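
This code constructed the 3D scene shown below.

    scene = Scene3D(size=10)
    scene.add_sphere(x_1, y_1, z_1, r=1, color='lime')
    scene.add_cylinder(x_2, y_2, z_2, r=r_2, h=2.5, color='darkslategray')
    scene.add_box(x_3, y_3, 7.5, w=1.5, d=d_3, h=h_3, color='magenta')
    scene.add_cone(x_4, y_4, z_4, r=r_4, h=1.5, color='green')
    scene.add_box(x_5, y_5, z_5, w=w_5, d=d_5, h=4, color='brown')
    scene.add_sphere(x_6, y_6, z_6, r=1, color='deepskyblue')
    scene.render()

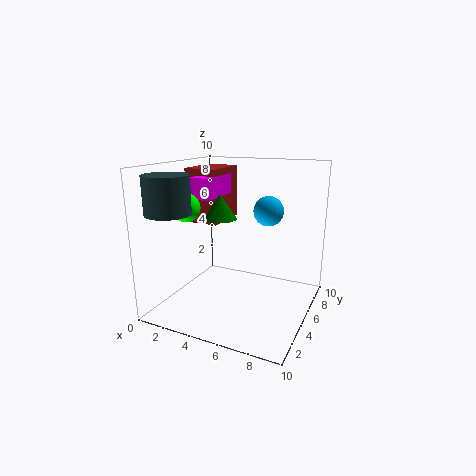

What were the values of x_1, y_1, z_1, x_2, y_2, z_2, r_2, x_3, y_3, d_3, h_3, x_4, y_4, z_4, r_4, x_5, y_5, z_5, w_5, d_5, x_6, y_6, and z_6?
x_1 = 1.5; y_1 = 4; z_1 = 7; x_2 = 1.5; y_2 = 2; z_2 = 7; r_2 = 1.5; x_3 = 1.5; y_3 = 4.5; d_3 = 3.5; h_3 = 1.5; x_4 = 5; y_4 = 2.5; z_4 = 7; r_4 = 1; x_5 = 0.5; y_5 = 5.5; z_5 = 5.5; w_5 = 2.5; d_5 = 3.5; x_6 = 7; y_6 = 5.5; z_6 = 7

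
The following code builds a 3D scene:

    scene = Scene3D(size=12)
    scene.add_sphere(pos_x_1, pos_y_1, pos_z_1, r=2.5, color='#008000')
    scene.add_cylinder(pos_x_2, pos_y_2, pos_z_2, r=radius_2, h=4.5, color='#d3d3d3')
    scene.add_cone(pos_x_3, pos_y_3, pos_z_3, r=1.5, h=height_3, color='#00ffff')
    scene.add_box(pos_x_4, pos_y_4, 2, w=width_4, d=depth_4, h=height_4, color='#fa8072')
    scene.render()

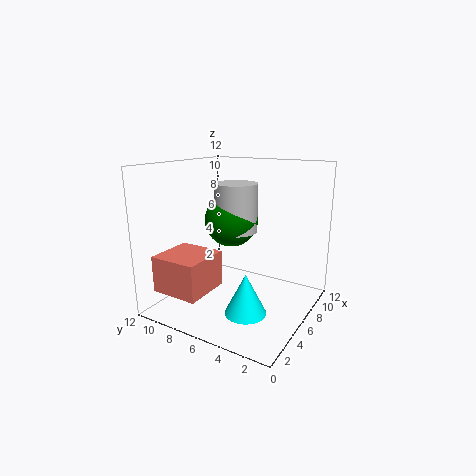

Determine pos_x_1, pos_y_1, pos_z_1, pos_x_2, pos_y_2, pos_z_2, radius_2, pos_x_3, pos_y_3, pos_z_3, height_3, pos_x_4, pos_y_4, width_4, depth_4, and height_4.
pos_x_1 = 9
pos_y_1 = 8.5
pos_z_1 = 6.5
pos_x_2 = 9
pos_y_2 = 8
pos_z_2 = 5.5
radius_2 = 2
pos_x_3 = 2
pos_y_3 = 3
pos_z_3 = 2
height_3 = 3
pos_x_4 = 1
pos_y_4 = 7
width_4 = 4
depth_4 = 4
height_4 = 3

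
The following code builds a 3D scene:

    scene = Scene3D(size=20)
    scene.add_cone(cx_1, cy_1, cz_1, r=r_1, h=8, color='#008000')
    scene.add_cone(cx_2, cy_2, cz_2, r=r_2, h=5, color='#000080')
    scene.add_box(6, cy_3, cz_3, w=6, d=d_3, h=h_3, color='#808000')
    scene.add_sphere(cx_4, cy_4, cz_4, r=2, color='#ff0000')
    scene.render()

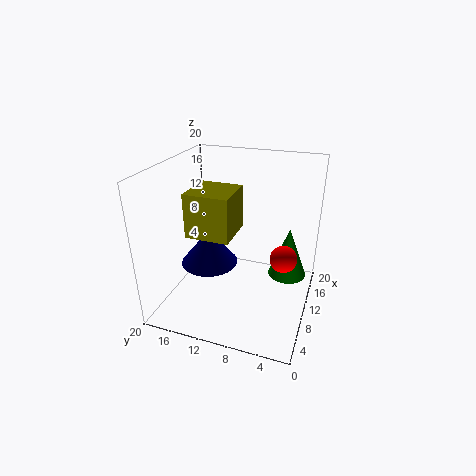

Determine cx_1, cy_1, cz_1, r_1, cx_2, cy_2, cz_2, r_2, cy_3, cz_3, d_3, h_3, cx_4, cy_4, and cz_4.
cx_1 = 17
cy_1 = 4
cz_1 = 1
r_1 = 3
cx_2 = 9
cy_2 = 14
cz_2 = 6
r_2 = 4
cy_3 = 10
cz_3 = 11
d_3 = 6
h_3 = 6
cx_4 = 13
cy_4 = 4
cz_4 = 6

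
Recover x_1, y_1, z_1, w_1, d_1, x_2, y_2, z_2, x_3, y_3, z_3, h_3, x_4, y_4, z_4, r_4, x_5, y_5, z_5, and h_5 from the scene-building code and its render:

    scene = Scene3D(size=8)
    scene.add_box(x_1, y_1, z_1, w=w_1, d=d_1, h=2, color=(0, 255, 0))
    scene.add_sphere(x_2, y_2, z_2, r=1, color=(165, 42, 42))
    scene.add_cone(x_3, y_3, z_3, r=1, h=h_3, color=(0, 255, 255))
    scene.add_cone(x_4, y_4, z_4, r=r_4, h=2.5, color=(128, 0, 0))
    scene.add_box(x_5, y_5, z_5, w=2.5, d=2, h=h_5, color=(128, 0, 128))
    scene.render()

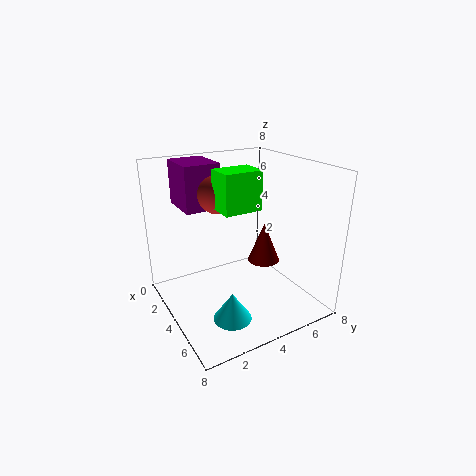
x_1 = 4, y_1 = 2.5, z_1 = 6, w_1 = 1.5, d_1 = 2, x_2 = 3.5, y_2 = 3, z_2 = 6.5, x_3 = 6, y_3 = 2.5, z_3 = 0.5, h_3 = 1.5, x_4 = 3, y_4 = 6.5, z_4 = 1.5, r_4 = 1, x_5 = 0.5, y_5 = 1.5, z_5 = 5.5, h_5 = 2.5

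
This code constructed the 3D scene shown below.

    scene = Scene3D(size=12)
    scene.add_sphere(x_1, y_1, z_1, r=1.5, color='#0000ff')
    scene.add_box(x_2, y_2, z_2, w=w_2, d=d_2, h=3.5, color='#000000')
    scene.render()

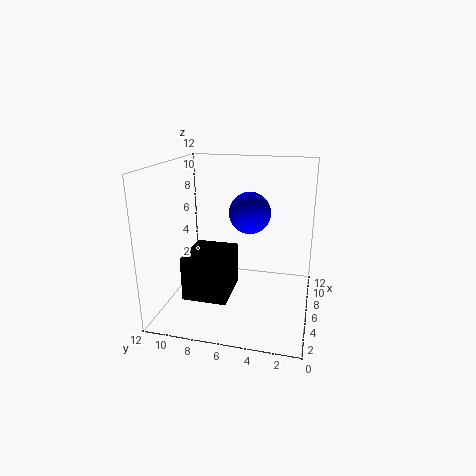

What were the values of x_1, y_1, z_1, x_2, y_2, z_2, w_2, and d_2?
x_1 = 3.5, y_1 = 4.5, z_1 = 9, x_2 = 2, y_2 = 6, z_2 = 2, w_2 = 4, d_2 = 3.5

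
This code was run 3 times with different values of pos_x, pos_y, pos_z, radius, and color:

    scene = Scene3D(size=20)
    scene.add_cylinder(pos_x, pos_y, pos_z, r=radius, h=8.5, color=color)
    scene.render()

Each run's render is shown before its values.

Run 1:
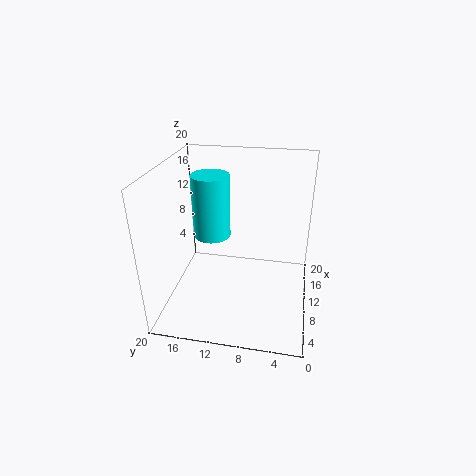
pos_x = 9.5; pos_y = 13.5; pos_z = 10.5; radius = 2.5; color = 'cyan'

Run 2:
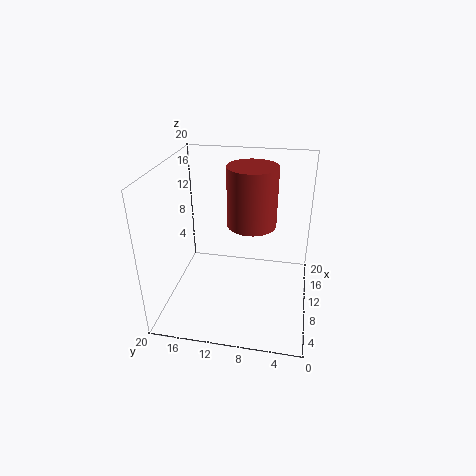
pos_x = 12.5; pos_y = 8.5; pos_z = 11; radius = 3.5; color = 'brown'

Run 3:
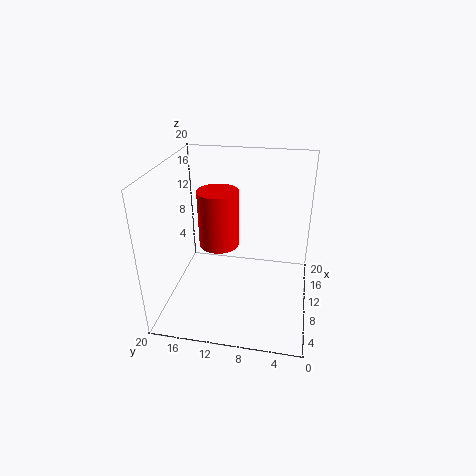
pos_x = 13; pos_y = 13.5; pos_z = 7; radius = 3; color = 'red'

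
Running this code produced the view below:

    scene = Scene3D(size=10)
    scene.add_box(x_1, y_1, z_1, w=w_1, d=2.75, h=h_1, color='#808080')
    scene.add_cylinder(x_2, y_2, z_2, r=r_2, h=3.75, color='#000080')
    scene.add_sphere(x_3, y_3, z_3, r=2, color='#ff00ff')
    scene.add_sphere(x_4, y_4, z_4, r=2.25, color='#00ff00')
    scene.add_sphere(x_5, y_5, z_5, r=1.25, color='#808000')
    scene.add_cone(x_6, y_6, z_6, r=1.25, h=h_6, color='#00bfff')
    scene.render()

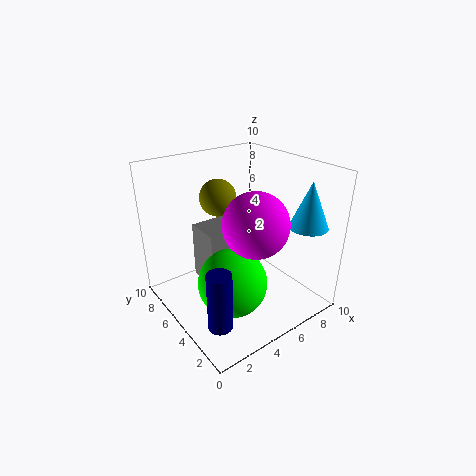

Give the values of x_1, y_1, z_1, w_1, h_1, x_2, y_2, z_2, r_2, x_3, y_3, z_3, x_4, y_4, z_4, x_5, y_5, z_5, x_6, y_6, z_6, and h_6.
x_1 = 3.75
y_1 = 6.5
z_1 = 0.25
w_1 = 2.75
h_1 = 4.5
x_2 = 1.25
y_2 = 1.75
z_2 = 1.5
r_2 = 0.75
x_3 = 4.25
y_3 = 2.25
z_3 = 7.25
x_4 = 3.25
y_4 = 3.25
z_4 = 3
x_5 = 4.25
y_5 = 6.25
z_5 = 7.75
x_6 = 7.75
y_6 = 1.25
z_6 = 6.5
h_6 = 3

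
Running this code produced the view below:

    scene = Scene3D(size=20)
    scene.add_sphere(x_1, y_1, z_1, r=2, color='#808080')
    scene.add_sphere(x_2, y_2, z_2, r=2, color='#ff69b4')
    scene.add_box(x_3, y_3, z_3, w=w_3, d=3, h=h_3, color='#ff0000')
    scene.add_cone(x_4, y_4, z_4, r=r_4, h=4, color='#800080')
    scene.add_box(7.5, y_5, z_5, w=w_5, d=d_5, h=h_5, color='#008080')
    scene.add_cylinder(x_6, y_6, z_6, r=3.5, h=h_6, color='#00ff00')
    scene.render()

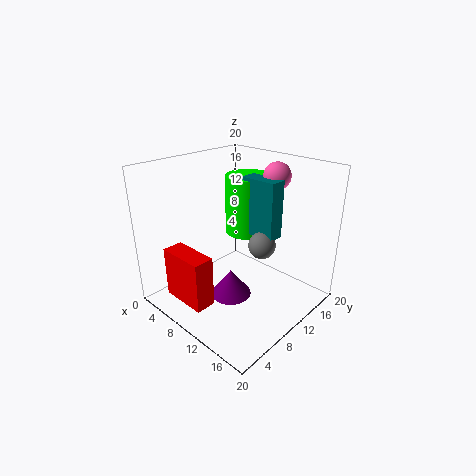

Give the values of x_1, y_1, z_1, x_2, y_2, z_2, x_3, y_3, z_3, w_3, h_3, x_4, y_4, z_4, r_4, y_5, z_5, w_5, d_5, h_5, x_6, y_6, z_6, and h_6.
x_1 = 11.5; y_1 = 13.5; z_1 = 8; x_2 = 11; y_2 = 17; z_2 = 17.5; x_3 = 2; y_3 = 3; z_3 = 0.5; w_3 = 7; h_3 = 7.5; x_4 = 9; y_4 = 9.5; z_4 = 0.5; r_4 = 3; y_5 = 13.5; z_5 = 9; w_5 = 5.5; d_5 = 2.5; h_5 = 8.5; x_6 = 6.5; y_6 = 16; z_6 = 8; h_6 = 9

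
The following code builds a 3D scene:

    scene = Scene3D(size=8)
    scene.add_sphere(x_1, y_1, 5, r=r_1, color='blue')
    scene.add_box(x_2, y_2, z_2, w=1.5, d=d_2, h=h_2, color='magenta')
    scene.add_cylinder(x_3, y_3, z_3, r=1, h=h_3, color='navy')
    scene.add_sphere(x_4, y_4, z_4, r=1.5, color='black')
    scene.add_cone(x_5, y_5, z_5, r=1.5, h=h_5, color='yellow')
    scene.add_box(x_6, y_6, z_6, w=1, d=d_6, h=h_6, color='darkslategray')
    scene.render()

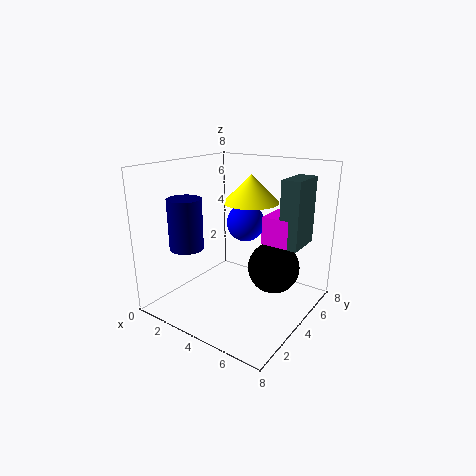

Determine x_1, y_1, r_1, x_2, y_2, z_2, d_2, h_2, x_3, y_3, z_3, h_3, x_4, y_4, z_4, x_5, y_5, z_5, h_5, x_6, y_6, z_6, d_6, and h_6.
x_1 = 4.5; y_1 = 4; r_1 = 1; x_2 = 5.5; y_2 = 4; z_2 = 4; d_2 = 2; h_2 = 1.5; x_3 = 1; y_3 = 3; z_3 = 3; h_3 = 3; x_4 = 5.5; y_4 = 5.5; z_4 = 2; x_5 = 4.5; y_5 = 4.5; z_5 = 6; h_5 = 1.5; x_6 = 6.5; y_6 = 4; z_6 = 4; d_6 = 2; h_6 = 3.5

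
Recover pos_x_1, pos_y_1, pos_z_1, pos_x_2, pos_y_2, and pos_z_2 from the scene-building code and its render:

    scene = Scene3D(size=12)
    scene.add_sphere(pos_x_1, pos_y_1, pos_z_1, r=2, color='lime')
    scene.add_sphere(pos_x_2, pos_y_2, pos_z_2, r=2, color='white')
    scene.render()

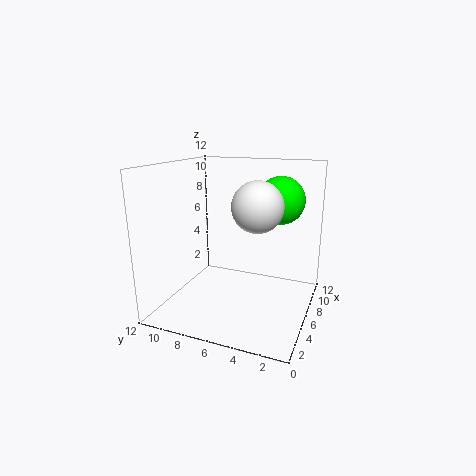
pos_x_1 = 8; pos_y_1 = 3; pos_z_1 = 9; pos_x_2 = 5; pos_y_2 = 4; pos_z_2 = 9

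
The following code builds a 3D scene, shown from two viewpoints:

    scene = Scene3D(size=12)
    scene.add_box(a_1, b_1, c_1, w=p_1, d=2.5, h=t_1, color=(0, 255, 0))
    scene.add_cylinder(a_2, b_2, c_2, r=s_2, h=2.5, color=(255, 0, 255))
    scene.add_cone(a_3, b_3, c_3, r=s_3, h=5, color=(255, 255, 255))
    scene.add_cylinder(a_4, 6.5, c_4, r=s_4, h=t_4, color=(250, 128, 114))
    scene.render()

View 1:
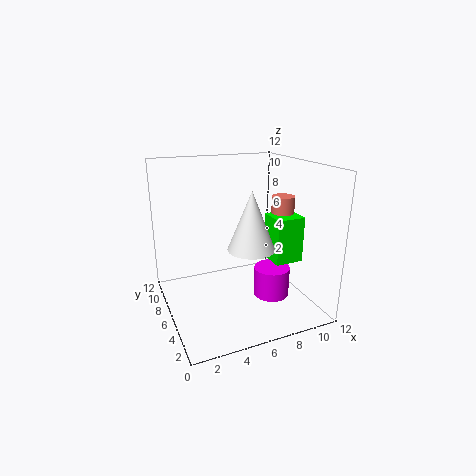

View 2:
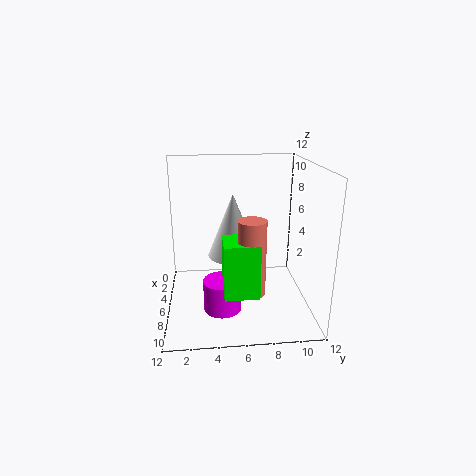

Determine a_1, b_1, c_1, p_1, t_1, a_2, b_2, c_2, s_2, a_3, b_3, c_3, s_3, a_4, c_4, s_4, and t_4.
a_1 = 9; b_1 = 4.5; c_1 = 3.5; p_1 = 2.5; t_1 = 4; a_2 = 8.5; b_2 = 4.5; c_2 = 1; s_2 = 1.5; a_3 = 7; b_3 = 5.5; c_3 = 5; s_3 = 2; a_4 = 10.5; c_4 = 3.5; s_4 = 1; t_4 = 5.5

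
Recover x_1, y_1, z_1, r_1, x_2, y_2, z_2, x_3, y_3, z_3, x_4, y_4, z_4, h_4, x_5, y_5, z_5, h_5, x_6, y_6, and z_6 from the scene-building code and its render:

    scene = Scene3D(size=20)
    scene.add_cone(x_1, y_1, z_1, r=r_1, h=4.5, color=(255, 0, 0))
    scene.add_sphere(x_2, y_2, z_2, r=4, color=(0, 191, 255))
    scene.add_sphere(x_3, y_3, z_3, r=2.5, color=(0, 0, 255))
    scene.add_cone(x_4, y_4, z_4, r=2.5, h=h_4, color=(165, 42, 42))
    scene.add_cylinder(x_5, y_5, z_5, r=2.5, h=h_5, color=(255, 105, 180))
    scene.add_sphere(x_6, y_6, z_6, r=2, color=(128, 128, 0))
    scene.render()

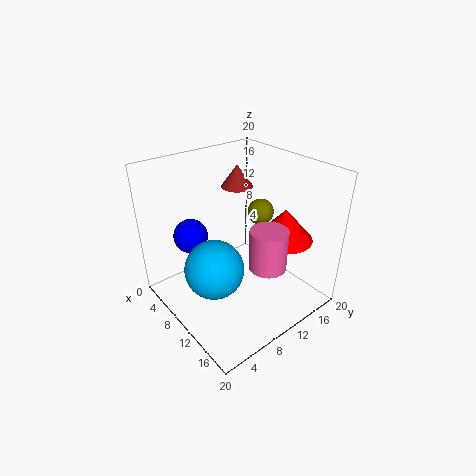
x_1 = 13.5; y_1 = 15.5; z_1 = 9.5; r_1 = 4; x_2 = 10.5; y_2 = 5.5; z_2 = 7; x_3 = 4; y_3 = 6; z_3 = 9; x_4 = 3; y_4 = 15.5; z_4 = 14; h_4 = 3.5; x_5 = 15; y_5 = 11; z_5 = 7.5; h_5 = 5.5; x_6 = 7.5; y_6 = 16.5; z_6 = 11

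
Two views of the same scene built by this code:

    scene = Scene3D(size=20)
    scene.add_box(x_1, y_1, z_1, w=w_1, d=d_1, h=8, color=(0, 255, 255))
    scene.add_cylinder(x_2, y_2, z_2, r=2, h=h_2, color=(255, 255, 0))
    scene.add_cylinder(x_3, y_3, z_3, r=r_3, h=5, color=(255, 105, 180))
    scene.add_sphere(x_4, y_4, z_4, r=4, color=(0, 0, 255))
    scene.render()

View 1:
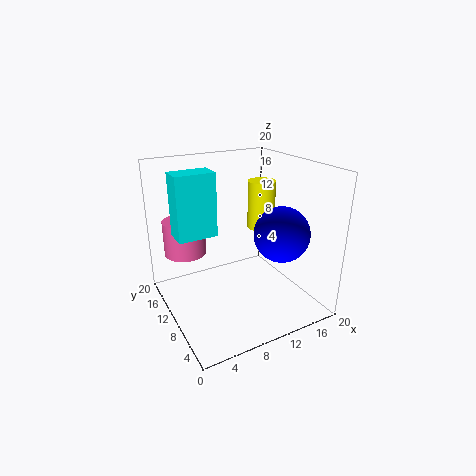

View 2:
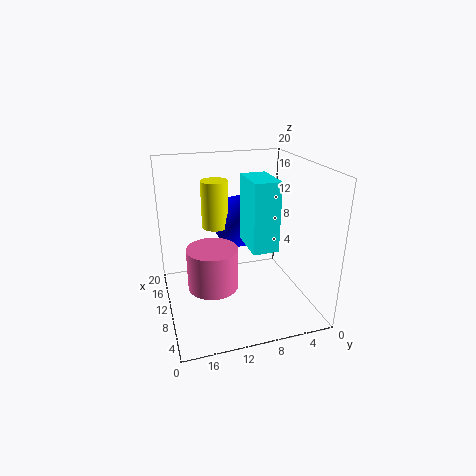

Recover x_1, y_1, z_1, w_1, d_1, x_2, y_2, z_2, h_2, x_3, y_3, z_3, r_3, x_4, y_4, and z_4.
x_1 = 1; y_1 = 8; z_1 = 12; w_1 = 5; d_1 = 3; x_2 = 15; y_2 = 12; z_2 = 10; h_2 = 7; x_3 = 4; y_3 = 15; z_3 = 7; r_3 = 3; x_4 = 16; y_4 = 8; z_4 = 10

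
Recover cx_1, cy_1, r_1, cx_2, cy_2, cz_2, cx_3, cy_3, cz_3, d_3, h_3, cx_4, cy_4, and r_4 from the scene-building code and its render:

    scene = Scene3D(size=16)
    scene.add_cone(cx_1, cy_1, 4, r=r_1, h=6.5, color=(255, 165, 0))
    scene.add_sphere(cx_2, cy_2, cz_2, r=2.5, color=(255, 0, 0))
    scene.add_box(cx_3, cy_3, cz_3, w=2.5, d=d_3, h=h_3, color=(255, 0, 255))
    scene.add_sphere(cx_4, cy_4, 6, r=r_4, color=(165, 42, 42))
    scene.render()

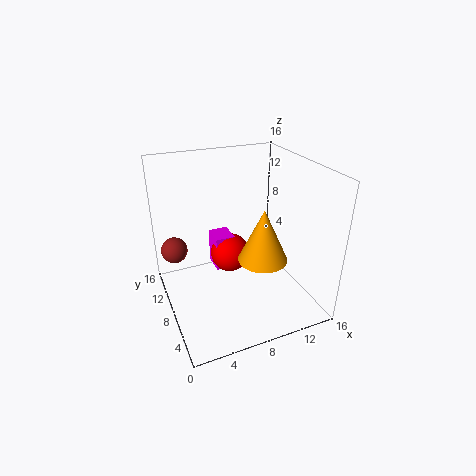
cx_1 = 11.5
cy_1 = 8.5
r_1 = 3
cx_2 = 9
cy_2 = 13
cz_2 = 3
cx_3 = 7
cy_3 = 12.5
cz_3 = 1
d_3 = 3
h_3 = 4.5
cx_4 = 1.5
cy_4 = 11.5
r_4 = 1.5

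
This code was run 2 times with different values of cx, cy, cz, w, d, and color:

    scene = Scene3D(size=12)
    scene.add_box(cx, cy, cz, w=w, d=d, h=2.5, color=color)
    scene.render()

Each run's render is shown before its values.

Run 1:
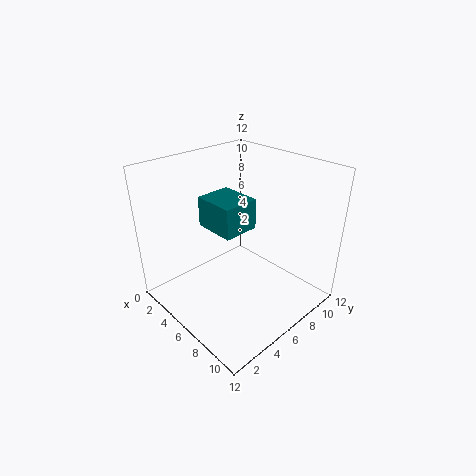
cx = 3.5; cy = 4; cz = 7; w = 3.5; d = 3; color = 'teal'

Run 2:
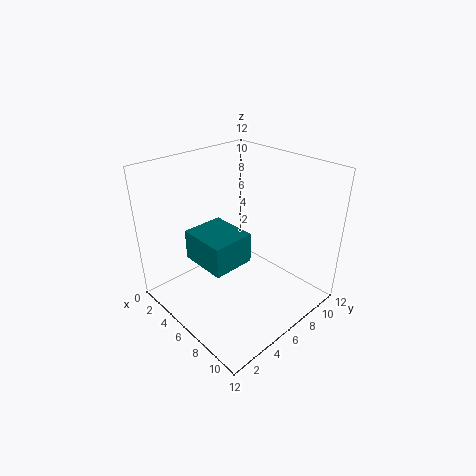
cx = 3.5; cy = 2.5; cz = 4.5; w = 4; d = 3.5; color = 'teal'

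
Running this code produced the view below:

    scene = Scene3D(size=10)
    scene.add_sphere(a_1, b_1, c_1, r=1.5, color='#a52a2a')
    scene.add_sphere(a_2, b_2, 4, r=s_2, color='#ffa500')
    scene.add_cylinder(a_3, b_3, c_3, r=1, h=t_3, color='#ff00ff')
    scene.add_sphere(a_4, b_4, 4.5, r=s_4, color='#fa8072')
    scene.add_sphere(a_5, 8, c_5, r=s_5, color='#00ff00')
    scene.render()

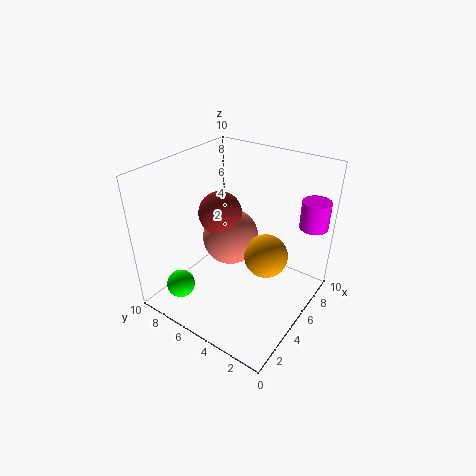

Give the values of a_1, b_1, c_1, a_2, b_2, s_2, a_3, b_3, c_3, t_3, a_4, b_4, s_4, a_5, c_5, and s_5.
a_1 = 5, b_1 = 6.5, c_1 = 6.5, a_2 = 5.5, b_2 = 3, s_2 = 1.5, a_3 = 8.5, b_3 = 1, c_3 = 5.5, t_3 = 2, a_4 = 5.5, b_4 = 6, s_4 = 2, a_5 = 2, c_5 = 1.5, s_5 = 1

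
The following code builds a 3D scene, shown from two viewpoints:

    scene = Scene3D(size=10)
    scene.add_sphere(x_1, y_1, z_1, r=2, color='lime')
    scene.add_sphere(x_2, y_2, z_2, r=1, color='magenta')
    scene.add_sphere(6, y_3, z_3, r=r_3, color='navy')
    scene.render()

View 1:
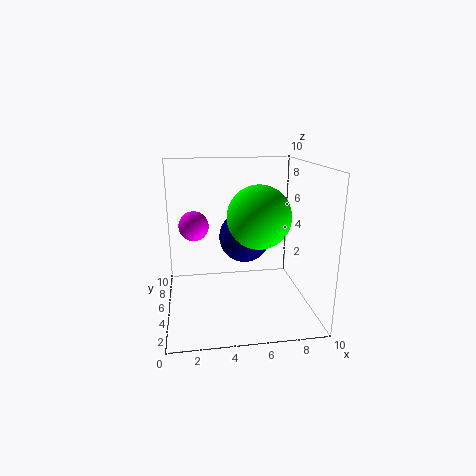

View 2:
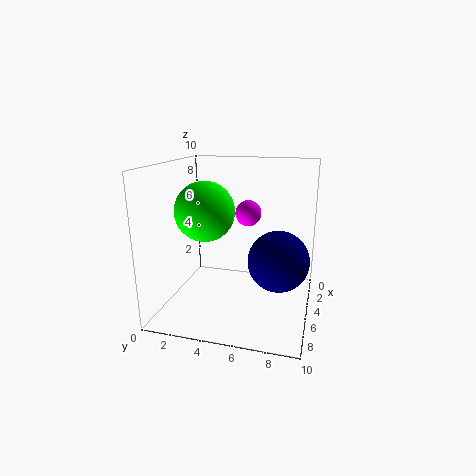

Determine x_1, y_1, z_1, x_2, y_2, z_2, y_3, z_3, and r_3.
x_1 = 6
y_1 = 3
z_1 = 7
x_2 = 2
y_2 = 5
z_2 = 6
y_3 = 8
z_3 = 4
r_3 = 2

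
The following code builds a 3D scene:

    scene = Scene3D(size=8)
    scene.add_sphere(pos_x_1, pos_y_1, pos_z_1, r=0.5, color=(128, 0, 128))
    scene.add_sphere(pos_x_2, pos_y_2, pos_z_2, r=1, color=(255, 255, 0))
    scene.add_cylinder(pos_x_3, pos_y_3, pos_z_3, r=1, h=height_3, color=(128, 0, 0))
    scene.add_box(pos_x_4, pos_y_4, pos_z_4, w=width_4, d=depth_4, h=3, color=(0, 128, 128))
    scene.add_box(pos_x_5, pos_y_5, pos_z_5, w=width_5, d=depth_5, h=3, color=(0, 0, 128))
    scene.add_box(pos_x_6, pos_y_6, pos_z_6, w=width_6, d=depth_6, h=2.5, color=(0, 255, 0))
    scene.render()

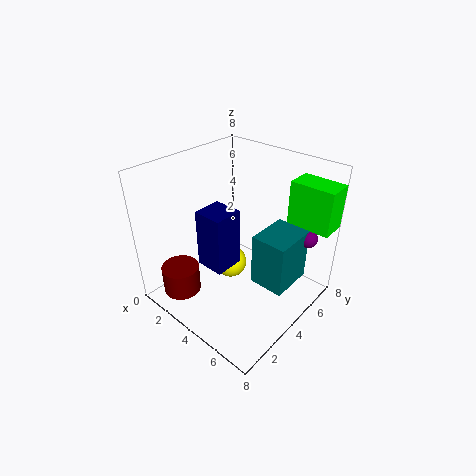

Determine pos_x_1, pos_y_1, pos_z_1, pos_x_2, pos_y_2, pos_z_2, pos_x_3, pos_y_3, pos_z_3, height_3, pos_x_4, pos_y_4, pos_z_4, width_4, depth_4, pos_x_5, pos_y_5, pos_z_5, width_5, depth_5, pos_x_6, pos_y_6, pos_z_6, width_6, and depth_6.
pos_x_1 = 7; pos_y_1 = 6.5; pos_z_1 = 4; pos_x_2 = 2.5; pos_y_2 = 5; pos_z_2 = 1; pos_x_3 = 2.5; pos_y_3 = 1; pos_z_3 = 1.5; height_3 = 1.5; pos_x_4 = 5; pos_y_4 = 4; pos_z_4 = 1.5; width_4 = 2; depth_4 = 2.5; pos_x_5 = 3.5; pos_y_5 = 1.5; pos_z_5 = 3.5; width_5 = 1.5; depth_5 = 1.5; pos_x_6 = 5.5; pos_y_6 = 6.5; pos_z_6 = 4.5; width_6 = 2.5; depth_6 = 1.5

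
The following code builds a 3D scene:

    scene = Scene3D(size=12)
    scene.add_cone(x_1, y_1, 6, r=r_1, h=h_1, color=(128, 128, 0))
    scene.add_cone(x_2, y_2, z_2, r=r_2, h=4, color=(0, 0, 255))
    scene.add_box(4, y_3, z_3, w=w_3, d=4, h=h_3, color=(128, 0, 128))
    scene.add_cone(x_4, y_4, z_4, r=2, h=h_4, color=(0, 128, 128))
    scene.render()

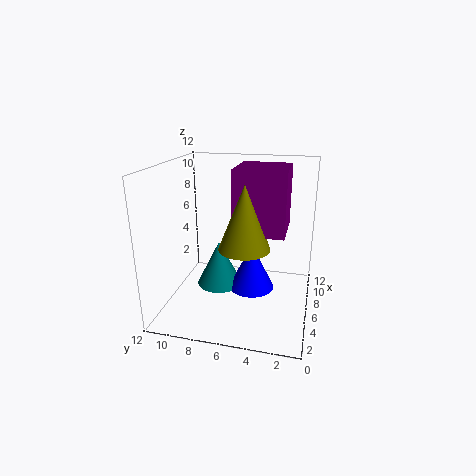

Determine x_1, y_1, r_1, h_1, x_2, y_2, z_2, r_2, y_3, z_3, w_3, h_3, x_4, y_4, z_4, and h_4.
x_1 = 4; y_1 = 5; r_1 = 2; h_1 = 5; x_2 = 7; y_2 = 5; z_2 = 1; r_2 = 2; y_3 = 2; z_3 = 7; w_3 = 4; h_3 = 5; x_4 = 7; y_4 = 8; z_4 = 1; h_4 = 4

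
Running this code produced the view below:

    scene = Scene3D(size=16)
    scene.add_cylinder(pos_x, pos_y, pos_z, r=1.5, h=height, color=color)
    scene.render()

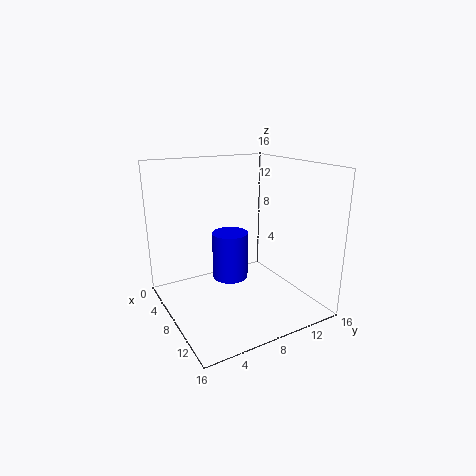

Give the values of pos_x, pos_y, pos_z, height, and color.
pos_x = 14.5
pos_y = 3.5
pos_z = 7.5
height = 4
color = 'blue'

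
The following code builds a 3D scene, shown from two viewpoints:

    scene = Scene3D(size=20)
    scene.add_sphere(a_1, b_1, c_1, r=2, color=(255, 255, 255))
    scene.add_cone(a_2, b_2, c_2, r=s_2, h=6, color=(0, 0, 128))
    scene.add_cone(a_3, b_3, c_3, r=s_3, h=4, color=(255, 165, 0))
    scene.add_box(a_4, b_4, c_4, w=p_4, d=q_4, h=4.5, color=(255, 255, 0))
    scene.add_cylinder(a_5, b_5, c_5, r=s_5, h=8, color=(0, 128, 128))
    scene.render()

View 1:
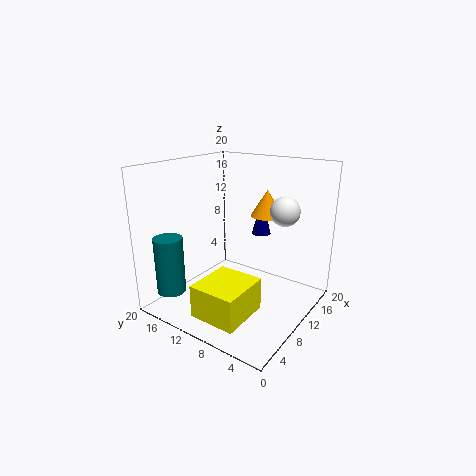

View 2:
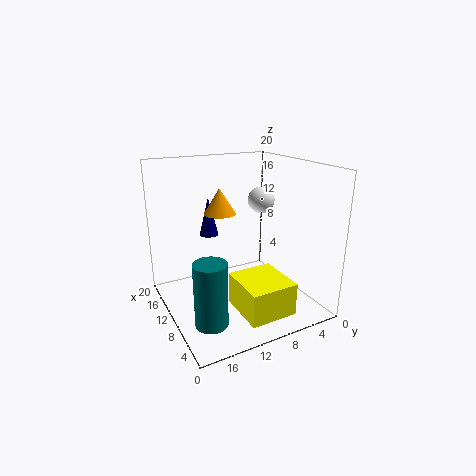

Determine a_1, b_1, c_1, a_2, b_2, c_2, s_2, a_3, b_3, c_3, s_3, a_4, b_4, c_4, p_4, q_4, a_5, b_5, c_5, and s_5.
a_1 = 13, b_1 = 4.5, c_1 = 14, a_2 = 18, b_2 = 11, c_2 = 8, s_2 = 1.5, a_3 = 17, b_3 = 9.5, c_3 = 11.5, s_3 = 2.5, a_4 = 2, b_4 = 5.5, c_4 = 1, p_4 = 7, q_4 = 6.5, a_5 = 3.5, b_5 = 17, c_5 = 2.5, s_5 = 2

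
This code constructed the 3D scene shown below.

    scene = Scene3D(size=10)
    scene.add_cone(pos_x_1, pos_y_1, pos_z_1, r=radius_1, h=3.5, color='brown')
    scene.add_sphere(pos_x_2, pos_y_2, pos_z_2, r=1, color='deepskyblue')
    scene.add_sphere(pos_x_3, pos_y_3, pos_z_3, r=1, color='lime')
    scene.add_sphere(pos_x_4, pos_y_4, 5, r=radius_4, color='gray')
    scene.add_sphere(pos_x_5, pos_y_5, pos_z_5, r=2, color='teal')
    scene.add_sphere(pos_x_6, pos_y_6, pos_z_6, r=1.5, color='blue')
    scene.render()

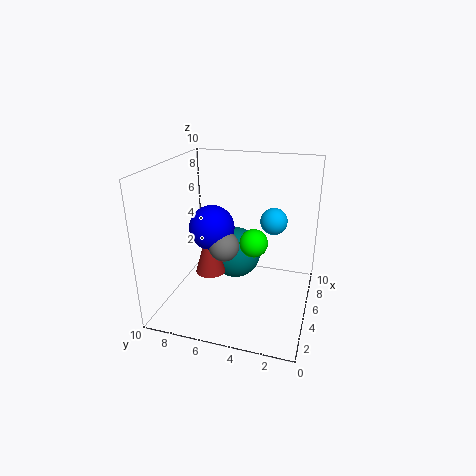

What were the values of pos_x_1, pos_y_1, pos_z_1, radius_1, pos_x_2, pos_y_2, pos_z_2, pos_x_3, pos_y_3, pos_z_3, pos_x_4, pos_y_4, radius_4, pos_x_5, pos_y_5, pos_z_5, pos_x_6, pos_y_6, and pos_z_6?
pos_x_1 = 3.5; pos_y_1 = 6.5; pos_z_1 = 3; radius_1 = 1; pos_x_2 = 7.5; pos_y_2 = 3; pos_z_2 = 5.5; pos_x_3 = 5.5; pos_y_3 = 4; pos_z_3 = 4.5; pos_x_4 = 3.5; pos_y_4 = 5.5; radius_4 = 1; pos_x_5 = 7.5; pos_y_5 = 6; pos_z_5 = 2.5; pos_x_6 = 4; pos_y_6 = 6.5; pos_z_6 = 6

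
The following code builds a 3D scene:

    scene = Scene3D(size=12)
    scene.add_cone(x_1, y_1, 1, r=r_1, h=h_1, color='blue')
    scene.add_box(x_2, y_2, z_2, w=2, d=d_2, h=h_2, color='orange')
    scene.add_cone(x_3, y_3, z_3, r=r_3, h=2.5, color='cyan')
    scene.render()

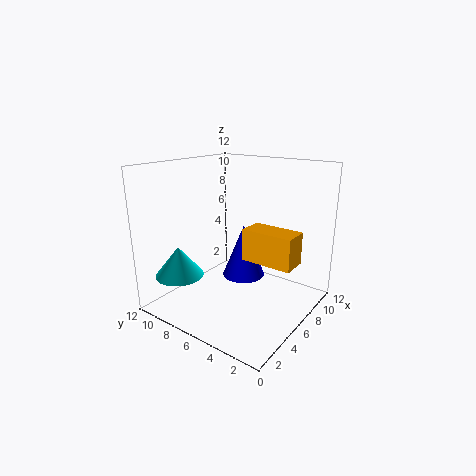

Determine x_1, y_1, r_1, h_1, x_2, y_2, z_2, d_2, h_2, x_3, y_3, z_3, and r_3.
x_1 = 9; y_1 = 7.5; r_1 = 2; h_1 = 5; x_2 = 4.5; y_2 = 0.5; z_2 = 5; d_2 = 4; h_2 = 2.5; x_3 = 2.5; y_3 = 9.5; z_3 = 3; r_3 = 2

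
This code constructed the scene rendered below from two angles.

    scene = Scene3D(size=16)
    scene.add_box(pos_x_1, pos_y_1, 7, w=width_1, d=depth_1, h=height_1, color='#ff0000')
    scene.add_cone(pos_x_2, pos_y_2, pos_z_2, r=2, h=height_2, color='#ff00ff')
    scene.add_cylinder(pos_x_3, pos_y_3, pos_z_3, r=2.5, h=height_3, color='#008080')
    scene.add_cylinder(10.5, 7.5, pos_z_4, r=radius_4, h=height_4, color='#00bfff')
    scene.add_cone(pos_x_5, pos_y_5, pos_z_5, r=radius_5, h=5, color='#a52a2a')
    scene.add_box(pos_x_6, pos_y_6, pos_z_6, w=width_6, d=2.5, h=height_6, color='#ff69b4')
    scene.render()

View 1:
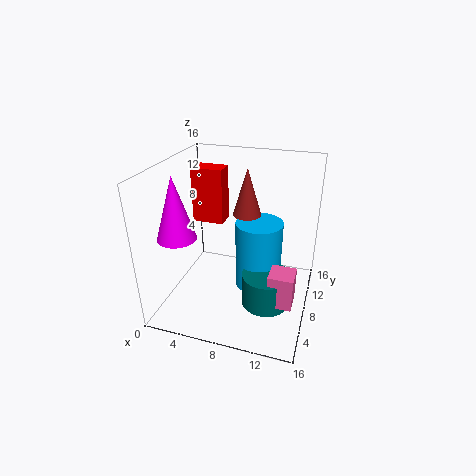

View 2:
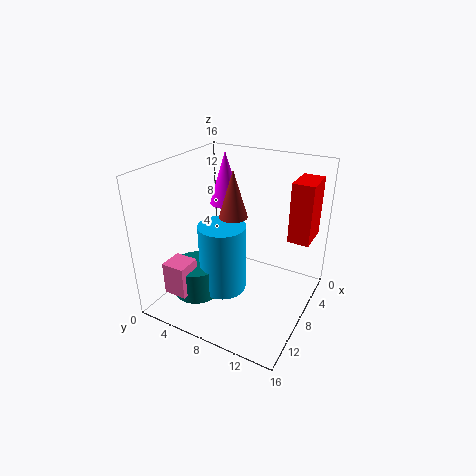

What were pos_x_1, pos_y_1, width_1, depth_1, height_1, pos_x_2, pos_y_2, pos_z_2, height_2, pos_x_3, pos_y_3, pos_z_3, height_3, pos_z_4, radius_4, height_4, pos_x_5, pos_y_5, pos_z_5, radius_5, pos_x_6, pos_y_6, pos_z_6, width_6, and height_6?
pos_x_1 = 0.5, pos_y_1 = 12.5, width_1 = 4, depth_1 = 2.5, height_1 = 7, pos_x_2 = 3, pos_y_2 = 3.5, pos_z_2 = 9.5, height_2 = 6.5, pos_x_3 = 12, pos_y_3 = 5, pos_z_3 = 2.5, height_3 = 3.5, pos_z_4 = 3, radius_4 = 2.5, height_4 = 7.5, pos_x_5 = 9, pos_y_5 = 8, pos_z_5 = 11, radius_5 = 1.5, pos_x_6 = 12.5, pos_y_6 = 3, pos_z_6 = 3.5, width_6 = 2.5, height_6 = 3.5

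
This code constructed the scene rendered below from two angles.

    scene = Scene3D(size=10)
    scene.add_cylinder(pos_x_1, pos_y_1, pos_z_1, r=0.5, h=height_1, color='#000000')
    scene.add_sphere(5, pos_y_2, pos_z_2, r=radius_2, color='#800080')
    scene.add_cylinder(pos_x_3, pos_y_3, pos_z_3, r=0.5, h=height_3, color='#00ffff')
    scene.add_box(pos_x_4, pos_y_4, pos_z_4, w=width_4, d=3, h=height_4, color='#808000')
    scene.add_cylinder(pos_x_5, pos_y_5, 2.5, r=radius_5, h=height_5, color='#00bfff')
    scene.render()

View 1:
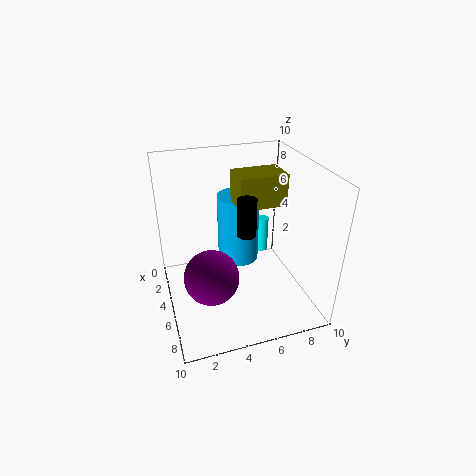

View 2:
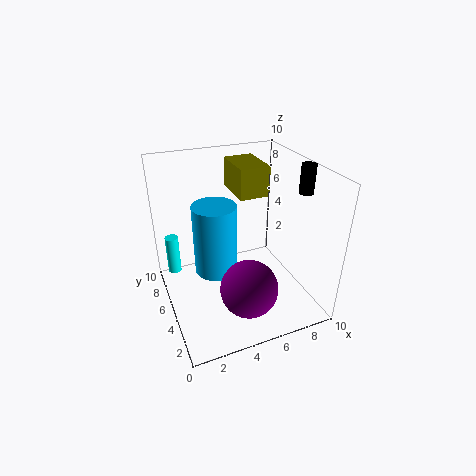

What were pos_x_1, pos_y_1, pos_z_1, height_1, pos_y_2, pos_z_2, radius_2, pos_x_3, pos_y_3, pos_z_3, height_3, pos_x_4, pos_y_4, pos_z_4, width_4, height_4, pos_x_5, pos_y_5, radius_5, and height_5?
pos_x_1 = 9.5; pos_y_1 = 4; pos_z_1 = 8; height_1 = 2; pos_y_2 = 3; pos_z_2 = 2; radius_2 = 2; pos_x_3 = 1; pos_y_3 = 8.5; pos_z_3 = 1; height_3 = 3; pos_x_4 = 5; pos_y_4 = 4.5; pos_z_4 = 8; width_4 = 2; height_4 = 2; pos_x_5 = 3.5; pos_y_5 = 5.5; radius_5 = 1.5; height_5 = 5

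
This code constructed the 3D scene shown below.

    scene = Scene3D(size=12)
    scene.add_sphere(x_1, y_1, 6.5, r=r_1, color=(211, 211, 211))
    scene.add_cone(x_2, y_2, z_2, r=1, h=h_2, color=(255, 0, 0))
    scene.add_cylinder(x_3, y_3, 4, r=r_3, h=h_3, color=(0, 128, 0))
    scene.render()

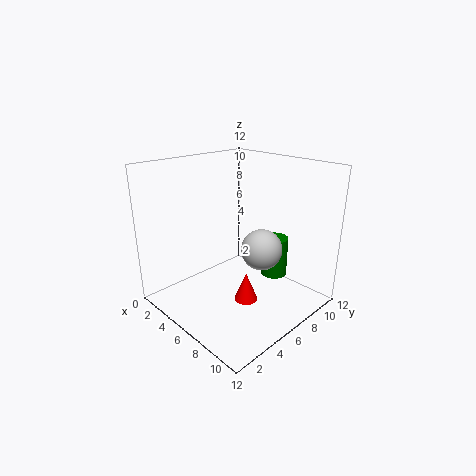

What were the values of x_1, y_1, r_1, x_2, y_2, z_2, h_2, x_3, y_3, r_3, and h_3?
x_1 = 9.5; y_1 = 5; r_1 = 1.5; x_2 = 7; y_2 = 6; z_2 = 0.5; h_2 = 2.5; x_3 = 9.5; y_3 = 6.5; r_3 = 1; h_3 = 3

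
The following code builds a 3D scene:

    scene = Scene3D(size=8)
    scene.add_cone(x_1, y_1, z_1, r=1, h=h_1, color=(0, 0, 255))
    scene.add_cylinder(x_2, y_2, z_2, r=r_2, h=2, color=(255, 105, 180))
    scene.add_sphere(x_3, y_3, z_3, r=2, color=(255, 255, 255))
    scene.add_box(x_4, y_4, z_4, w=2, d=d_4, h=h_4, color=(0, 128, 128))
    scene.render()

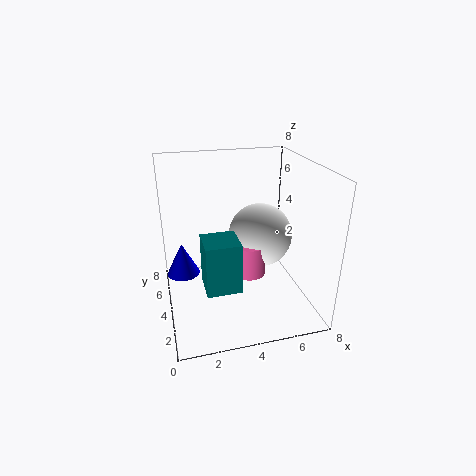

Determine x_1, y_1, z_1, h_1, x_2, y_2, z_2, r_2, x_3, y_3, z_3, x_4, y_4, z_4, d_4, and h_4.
x_1 = 1; y_1 = 6; z_1 = 1; h_1 = 2; x_2 = 5; y_2 = 5; z_2 = 1; r_2 = 1; x_3 = 6; y_3 = 6; z_3 = 3; x_4 = 2; y_4 = 3; z_4 = 1; d_4 = 2; h_4 = 3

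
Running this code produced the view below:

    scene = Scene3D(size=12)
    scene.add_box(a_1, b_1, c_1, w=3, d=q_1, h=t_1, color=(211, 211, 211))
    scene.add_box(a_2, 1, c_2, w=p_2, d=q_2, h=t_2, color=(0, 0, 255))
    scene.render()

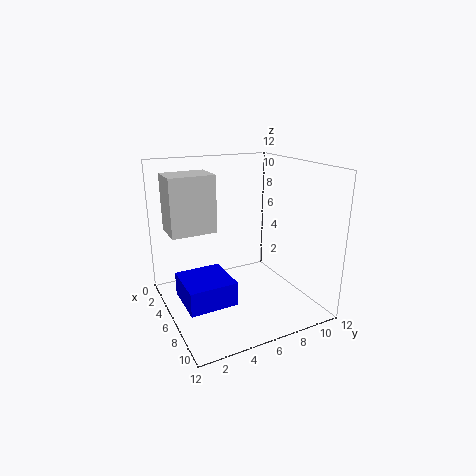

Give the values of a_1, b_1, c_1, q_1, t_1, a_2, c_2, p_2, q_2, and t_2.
a_1 = 1; b_1 = 1; c_1 = 6; q_1 = 4; t_1 = 5; a_2 = 4; c_2 = 1; p_2 = 4; q_2 = 4; t_2 = 2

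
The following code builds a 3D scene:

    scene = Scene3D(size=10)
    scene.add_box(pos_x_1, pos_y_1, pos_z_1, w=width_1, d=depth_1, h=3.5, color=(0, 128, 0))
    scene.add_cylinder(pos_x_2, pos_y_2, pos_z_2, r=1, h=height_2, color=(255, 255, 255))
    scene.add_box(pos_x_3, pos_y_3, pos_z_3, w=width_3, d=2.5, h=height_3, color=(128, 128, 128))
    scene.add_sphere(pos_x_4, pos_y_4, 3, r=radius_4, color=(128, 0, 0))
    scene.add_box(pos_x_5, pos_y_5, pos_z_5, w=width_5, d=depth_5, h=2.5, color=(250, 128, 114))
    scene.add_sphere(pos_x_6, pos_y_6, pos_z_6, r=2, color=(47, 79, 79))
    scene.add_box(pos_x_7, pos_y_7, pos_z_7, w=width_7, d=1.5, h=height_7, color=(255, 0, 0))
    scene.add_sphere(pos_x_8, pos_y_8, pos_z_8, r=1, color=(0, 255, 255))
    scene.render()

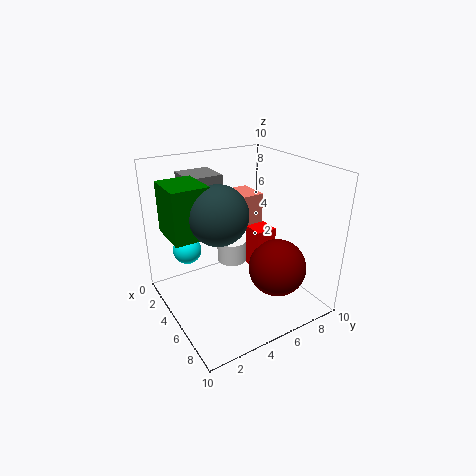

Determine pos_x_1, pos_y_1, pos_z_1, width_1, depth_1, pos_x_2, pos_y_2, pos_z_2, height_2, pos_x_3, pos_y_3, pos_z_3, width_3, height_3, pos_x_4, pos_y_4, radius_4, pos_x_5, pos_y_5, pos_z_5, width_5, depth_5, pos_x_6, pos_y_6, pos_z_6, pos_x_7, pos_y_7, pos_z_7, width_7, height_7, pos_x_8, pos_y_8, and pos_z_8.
pos_x_1 = 2; pos_y_1 = 0.5; pos_z_1 = 5.5; width_1 = 3; depth_1 = 2.5; pos_x_2 = 5; pos_y_2 = 4.5; pos_z_2 = 3.5; height_2 = 1.5; pos_x_3 = 0.5; pos_y_3 = 2.5; pos_z_3 = 7.5; width_3 = 2.5; height_3 = 1.5; pos_x_4 = 7; pos_y_4 = 7; radius_4 = 2; pos_x_5 = 0.5; pos_y_5 = 6; pos_z_5 = 4.5; width_5 = 2.5; depth_5 = 2.5; pos_x_6 = 5; pos_y_6 = 3.5; pos_z_6 = 7; pos_x_7 = 4.5; pos_y_7 = 6; pos_z_7 = 2.5; width_7 = 1.5; height_7 = 3; pos_x_8 = 3; pos_y_8 = 2; pos_z_8 = 4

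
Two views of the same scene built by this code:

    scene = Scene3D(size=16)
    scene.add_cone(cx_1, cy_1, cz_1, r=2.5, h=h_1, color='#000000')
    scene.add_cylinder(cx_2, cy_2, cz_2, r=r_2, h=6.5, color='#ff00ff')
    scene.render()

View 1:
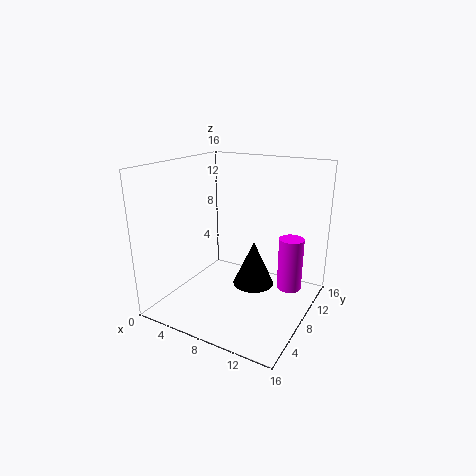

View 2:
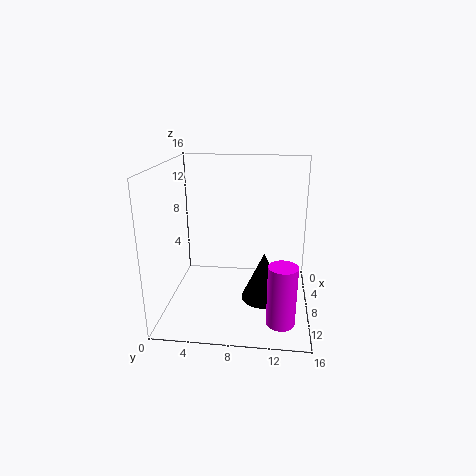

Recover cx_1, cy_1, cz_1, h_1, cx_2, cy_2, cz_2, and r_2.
cx_1 = 8.5
cy_1 = 11
cz_1 = 1
h_1 = 5.5
cx_2 = 12.5
cy_2 = 13
cz_2 = 0.5
r_2 = 1.5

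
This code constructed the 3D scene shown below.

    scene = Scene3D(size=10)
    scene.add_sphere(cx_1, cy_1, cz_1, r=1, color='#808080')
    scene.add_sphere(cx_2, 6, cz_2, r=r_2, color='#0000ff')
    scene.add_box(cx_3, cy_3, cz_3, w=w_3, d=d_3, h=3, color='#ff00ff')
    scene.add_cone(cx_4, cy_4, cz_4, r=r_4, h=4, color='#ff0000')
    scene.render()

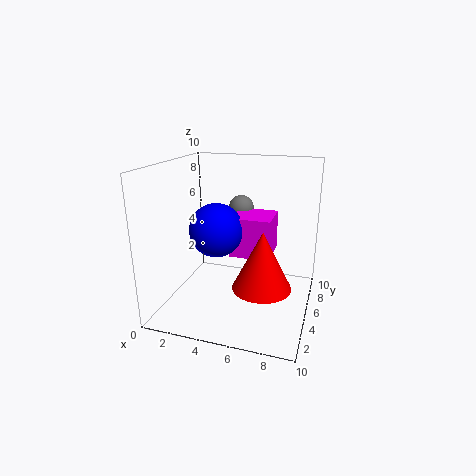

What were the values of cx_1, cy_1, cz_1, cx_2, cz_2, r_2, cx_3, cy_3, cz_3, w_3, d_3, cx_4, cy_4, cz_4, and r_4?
cx_1 = 4; cy_1 = 9; cz_1 = 6; cx_2 = 3; cz_2 = 5; r_2 = 2; cx_3 = 4; cy_3 = 6; cz_3 = 3; w_3 = 3; d_3 = 3; cx_4 = 7; cy_4 = 4; cz_4 = 2; r_4 = 2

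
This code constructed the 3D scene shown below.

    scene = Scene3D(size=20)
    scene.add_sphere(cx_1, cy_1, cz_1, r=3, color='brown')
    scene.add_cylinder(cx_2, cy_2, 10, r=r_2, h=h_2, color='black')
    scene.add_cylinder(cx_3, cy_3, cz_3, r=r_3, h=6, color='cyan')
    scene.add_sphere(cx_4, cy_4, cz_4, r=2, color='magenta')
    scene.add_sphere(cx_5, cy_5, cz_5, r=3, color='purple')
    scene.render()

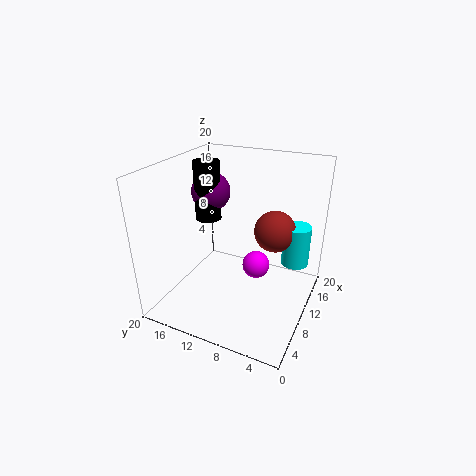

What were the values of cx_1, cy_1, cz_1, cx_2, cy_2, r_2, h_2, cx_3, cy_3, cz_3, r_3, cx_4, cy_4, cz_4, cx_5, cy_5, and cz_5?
cx_1 = 14; cy_1 = 6; cz_1 = 10; cx_2 = 14; cy_2 = 17; r_2 = 2; h_2 = 9; cx_3 = 15; cy_3 = 3; cz_3 = 5; r_3 = 2; cx_4 = 12; cy_4 = 8; cz_4 = 5; cx_5 = 15; cy_5 = 17; cz_5 = 14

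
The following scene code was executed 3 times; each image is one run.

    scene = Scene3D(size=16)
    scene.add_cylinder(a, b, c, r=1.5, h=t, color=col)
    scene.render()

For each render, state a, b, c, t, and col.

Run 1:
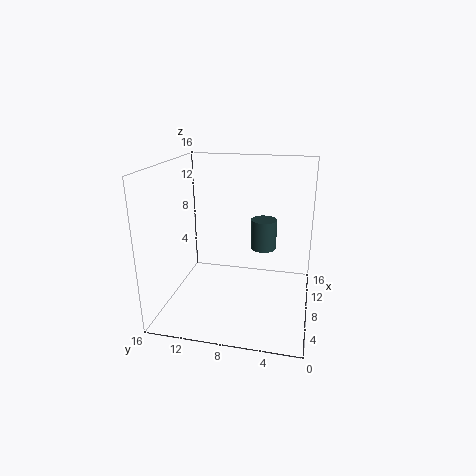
a = 10.5; b = 5.5; c = 6; t = 3.5; col = 'darkslategray'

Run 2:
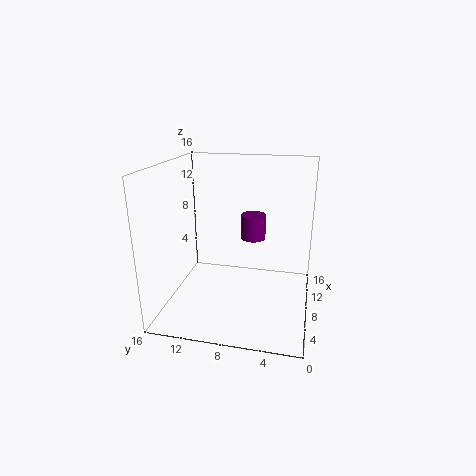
a = 12; b = 7; c = 6.5; t = 3; col = 'purple'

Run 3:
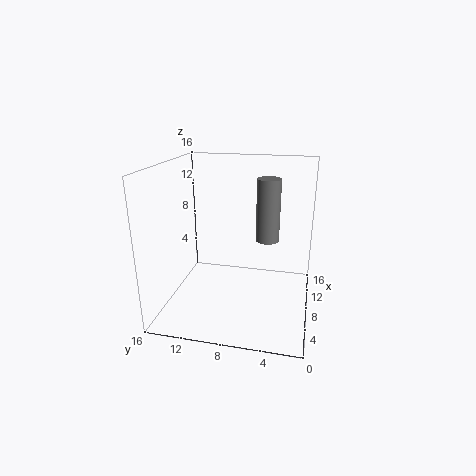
a = 14; b = 5.5; c = 5.5; t = 8; col = 'gray'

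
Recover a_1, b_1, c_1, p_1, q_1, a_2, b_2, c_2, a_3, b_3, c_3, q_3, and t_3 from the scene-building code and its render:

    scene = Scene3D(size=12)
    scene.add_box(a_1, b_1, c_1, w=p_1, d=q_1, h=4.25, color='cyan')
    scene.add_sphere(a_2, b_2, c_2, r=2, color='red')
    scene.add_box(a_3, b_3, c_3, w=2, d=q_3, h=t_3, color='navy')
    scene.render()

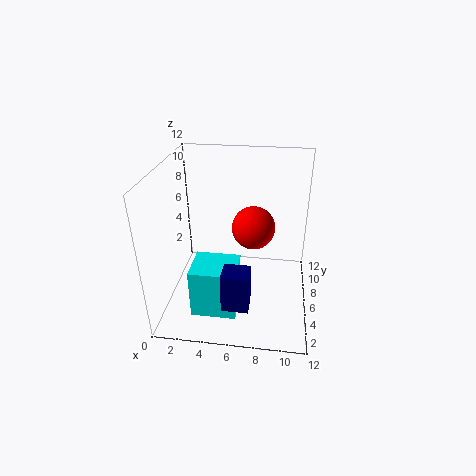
a_1 = 2.5
b_1 = 2.5
c_1 = 0.25
p_1 = 3.75
q_1 = 3.25
a_2 = 7
b_2 = 9.25
c_2 = 5.25
a_3 = 5.5
b_3 = 0.5
c_3 = 3
q_3 = 1.75
t_3 = 3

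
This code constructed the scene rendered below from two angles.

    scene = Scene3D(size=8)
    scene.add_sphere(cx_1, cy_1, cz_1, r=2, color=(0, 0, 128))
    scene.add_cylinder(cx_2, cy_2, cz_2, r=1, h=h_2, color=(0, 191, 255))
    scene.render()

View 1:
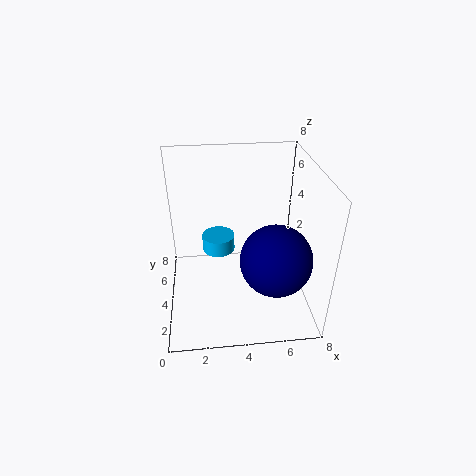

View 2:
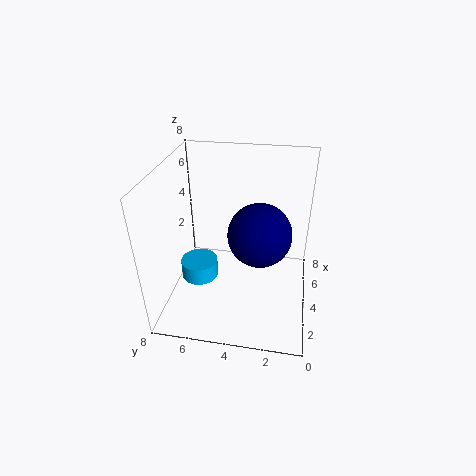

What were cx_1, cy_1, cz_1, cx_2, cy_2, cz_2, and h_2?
cx_1 = 6
cy_1 = 3
cz_1 = 3
cx_2 = 3
cy_2 = 6
cz_2 = 2
h_2 = 1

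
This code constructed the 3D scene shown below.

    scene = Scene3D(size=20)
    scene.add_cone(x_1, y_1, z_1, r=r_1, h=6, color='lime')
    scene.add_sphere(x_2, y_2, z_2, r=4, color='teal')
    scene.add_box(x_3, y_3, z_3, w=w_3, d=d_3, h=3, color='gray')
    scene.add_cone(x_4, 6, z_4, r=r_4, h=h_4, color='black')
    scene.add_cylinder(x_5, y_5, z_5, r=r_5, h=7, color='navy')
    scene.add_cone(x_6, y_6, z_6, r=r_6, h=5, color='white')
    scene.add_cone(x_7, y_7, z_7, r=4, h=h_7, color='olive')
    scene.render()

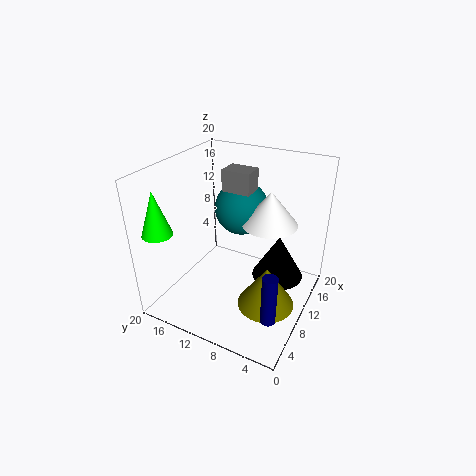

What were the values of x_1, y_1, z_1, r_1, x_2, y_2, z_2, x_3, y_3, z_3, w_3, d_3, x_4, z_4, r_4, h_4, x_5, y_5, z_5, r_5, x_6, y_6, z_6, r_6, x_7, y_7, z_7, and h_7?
x_1 = 3; y_1 = 18; z_1 = 12; r_1 = 2; x_2 = 15; y_2 = 12; z_2 = 12; x_3 = 11; y_3 = 9; z_3 = 16; w_3 = 3; d_3 = 4; x_4 = 16; z_4 = 1; r_4 = 4; h_4 = 7; x_5 = 5; y_5 = 3; z_5 = 2; r_5 = 1; x_6 = 14; y_6 = 7; z_6 = 11; r_6 = 4; x_7 = 9; y_7 = 5; z_7 = 1; h_7 = 6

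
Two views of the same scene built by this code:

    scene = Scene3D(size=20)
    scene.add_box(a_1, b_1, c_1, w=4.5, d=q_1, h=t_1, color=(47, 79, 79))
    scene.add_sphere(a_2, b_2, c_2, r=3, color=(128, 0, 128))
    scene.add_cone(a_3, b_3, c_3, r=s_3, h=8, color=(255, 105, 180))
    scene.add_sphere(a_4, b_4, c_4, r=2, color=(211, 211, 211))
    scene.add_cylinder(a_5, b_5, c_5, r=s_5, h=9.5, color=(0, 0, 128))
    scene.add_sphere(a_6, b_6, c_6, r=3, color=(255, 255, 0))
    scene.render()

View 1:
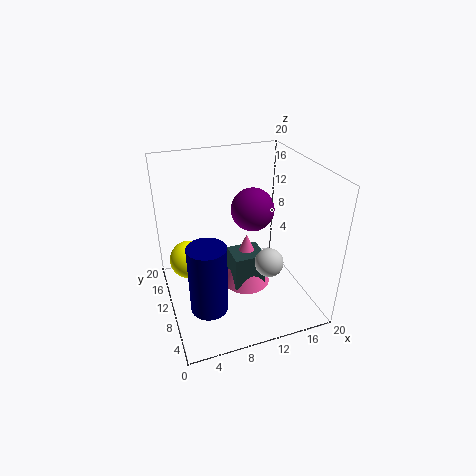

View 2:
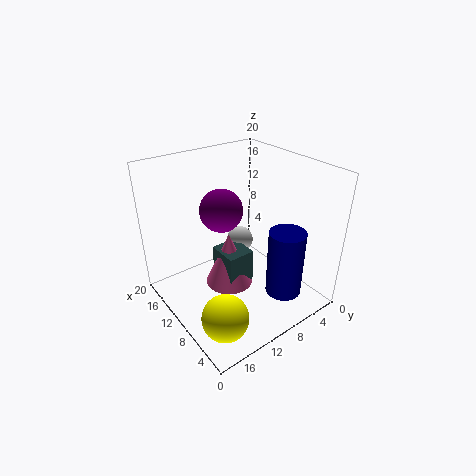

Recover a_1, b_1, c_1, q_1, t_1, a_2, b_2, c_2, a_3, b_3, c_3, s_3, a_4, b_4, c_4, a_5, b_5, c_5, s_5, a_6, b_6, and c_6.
a_1 = 9, b_1 = 8, c_1 = 2.5, q_1 = 4, t_1 = 5, a_2 = 12.5, b_2 = 11, c_2 = 13.5, a_3 = 11.5, b_3 = 10.5, c_3 = 2, s_3 = 3.5, a_4 = 13.5, b_4 = 7, c_4 = 7, a_5 = 4.5, b_5 = 6, c_5 = 2.5, s_5 = 2.5, a_6 = 4, b_6 = 16.5, c_6 = 3.5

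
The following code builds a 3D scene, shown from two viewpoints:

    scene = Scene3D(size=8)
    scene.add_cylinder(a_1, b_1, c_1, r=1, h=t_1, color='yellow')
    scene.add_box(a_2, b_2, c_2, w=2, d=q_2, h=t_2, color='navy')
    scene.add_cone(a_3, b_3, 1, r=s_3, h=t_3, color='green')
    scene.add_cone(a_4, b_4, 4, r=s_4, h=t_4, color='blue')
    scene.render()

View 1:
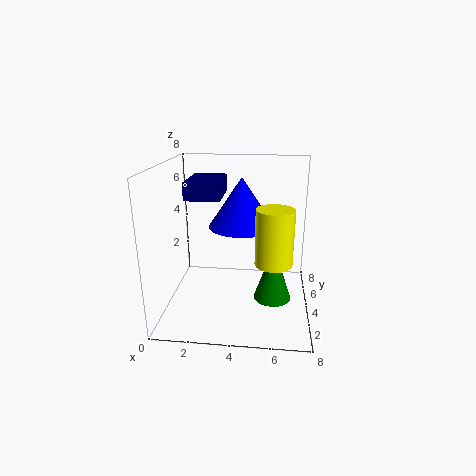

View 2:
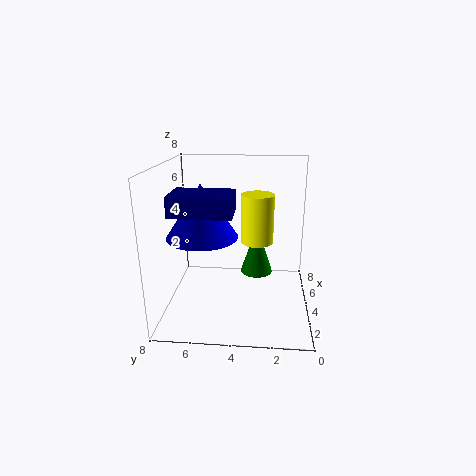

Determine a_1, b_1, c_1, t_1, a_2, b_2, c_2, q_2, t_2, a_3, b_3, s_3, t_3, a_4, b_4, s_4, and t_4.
a_1 = 6; b_1 = 3; c_1 = 3; t_1 = 3; a_2 = 1; b_2 = 4; c_2 = 6; q_2 = 3; t_2 = 1; a_3 = 6; b_3 = 3; s_3 = 1; t_3 = 3; a_4 = 4; b_4 = 6; s_4 = 2; t_4 = 3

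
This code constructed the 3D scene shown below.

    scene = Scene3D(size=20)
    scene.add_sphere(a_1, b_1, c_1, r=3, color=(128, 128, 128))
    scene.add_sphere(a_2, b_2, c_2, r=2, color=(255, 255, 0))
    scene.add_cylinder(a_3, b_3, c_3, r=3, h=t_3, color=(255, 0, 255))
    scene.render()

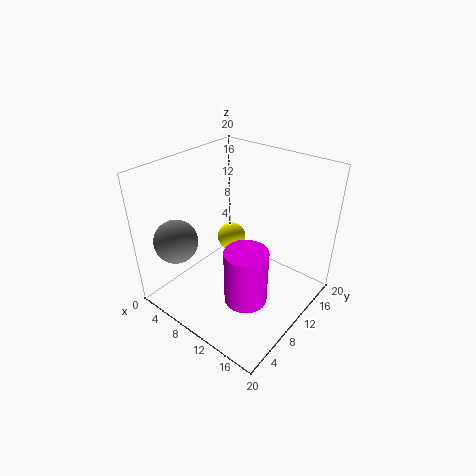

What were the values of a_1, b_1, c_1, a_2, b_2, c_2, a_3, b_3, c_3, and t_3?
a_1 = 4, b_1 = 4, c_1 = 10, a_2 = 8, b_2 = 11, c_2 = 9, a_3 = 13, b_3 = 8, c_3 = 2, t_3 = 8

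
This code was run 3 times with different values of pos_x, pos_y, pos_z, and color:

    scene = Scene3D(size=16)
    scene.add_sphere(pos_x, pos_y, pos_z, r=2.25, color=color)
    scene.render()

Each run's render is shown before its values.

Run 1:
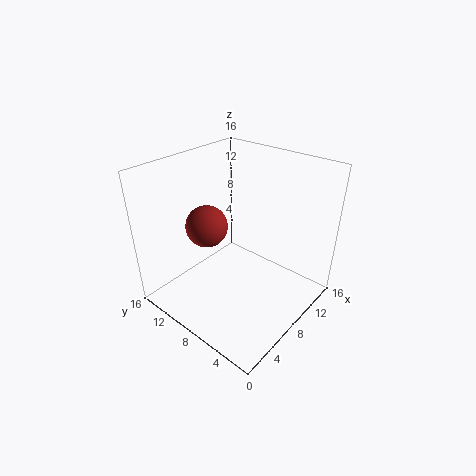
pos_x = 5.5; pos_y = 10.25; pos_z = 9.75; color = 'brown'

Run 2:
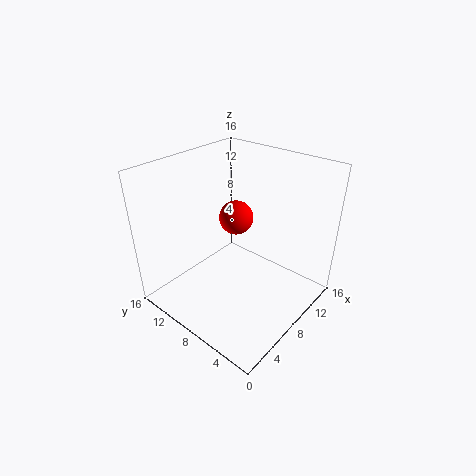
pos_x = 13.25; pos_y = 12.75; pos_z = 6.75; color = 'red'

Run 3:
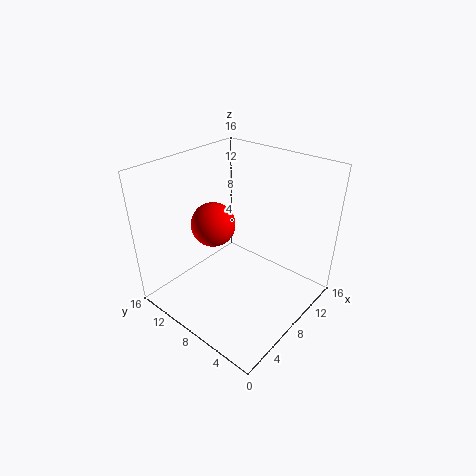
pos_x = 5; pos_y = 8.75; pos_z = 10.75; color = 'red'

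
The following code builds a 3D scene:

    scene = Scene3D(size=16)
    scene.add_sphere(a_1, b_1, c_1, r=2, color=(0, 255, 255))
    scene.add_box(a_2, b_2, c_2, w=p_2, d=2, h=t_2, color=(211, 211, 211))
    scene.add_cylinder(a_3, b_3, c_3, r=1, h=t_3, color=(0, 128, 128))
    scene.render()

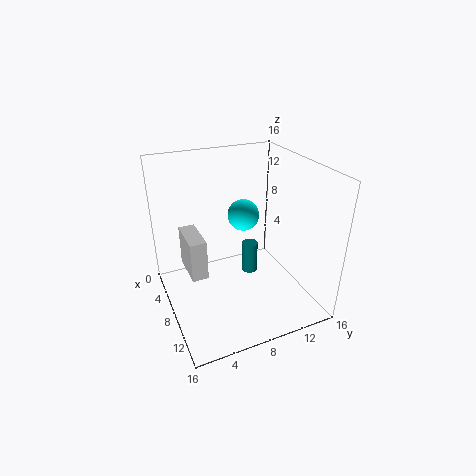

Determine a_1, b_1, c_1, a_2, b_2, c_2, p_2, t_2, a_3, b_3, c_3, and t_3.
a_1 = 3
b_1 = 11
c_1 = 8
a_2 = 1
b_2 = 3
c_2 = 2
p_2 = 5
t_2 = 5
a_3 = 5
b_3 = 11
c_3 = 1
t_3 = 4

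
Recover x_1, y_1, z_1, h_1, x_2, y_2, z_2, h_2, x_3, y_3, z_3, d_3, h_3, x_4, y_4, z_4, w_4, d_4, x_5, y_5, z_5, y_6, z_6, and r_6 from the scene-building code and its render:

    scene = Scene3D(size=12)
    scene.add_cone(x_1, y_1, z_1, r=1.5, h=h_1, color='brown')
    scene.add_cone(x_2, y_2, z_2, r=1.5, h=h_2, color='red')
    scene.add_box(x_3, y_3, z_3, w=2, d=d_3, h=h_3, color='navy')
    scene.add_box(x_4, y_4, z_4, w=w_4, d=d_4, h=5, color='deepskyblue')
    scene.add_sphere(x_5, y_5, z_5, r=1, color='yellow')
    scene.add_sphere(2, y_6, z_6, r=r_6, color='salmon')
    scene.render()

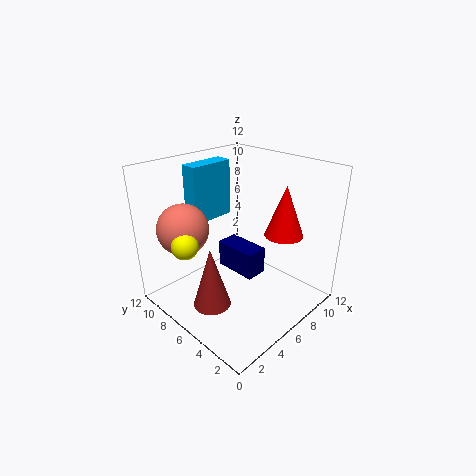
x_1 = 2.5; y_1 = 5.5; z_1 = 1.5; h_1 = 5; x_2 = 7.5; y_2 = 2.5; z_2 = 7; h_2 = 4; x_3 = 7; y_3 = 5.5; z_3 = 1.5; d_3 = 4; h_3 = 2.5; x_4 = 4.5; y_4 = 9.5; z_4 = 6.5; w_4 = 4; d_4 = 1.5; x_5 = 1; y_5 = 6.5; z_5 = 7; y_6 = 8; z_6 = 7.5; r_6 = 2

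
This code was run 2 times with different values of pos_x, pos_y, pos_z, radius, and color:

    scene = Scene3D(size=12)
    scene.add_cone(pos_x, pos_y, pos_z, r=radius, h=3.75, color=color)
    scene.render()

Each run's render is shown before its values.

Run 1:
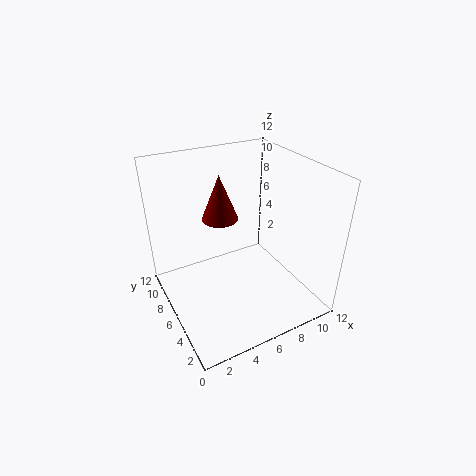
pos_x = 5; pos_y = 7.25; pos_z = 7.5; radius = 1.5; color = 'maroon'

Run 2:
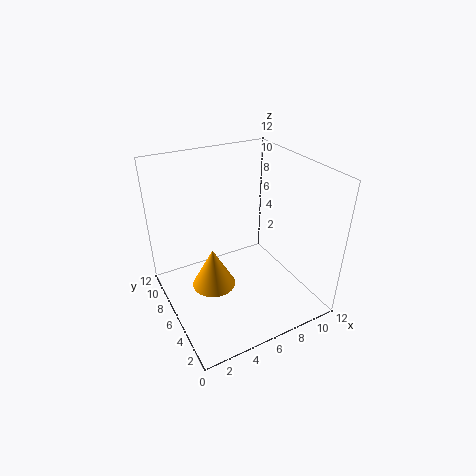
pos_x = 4.5; pos_y = 8; pos_z = 0.25; radius = 2; color = 'orange'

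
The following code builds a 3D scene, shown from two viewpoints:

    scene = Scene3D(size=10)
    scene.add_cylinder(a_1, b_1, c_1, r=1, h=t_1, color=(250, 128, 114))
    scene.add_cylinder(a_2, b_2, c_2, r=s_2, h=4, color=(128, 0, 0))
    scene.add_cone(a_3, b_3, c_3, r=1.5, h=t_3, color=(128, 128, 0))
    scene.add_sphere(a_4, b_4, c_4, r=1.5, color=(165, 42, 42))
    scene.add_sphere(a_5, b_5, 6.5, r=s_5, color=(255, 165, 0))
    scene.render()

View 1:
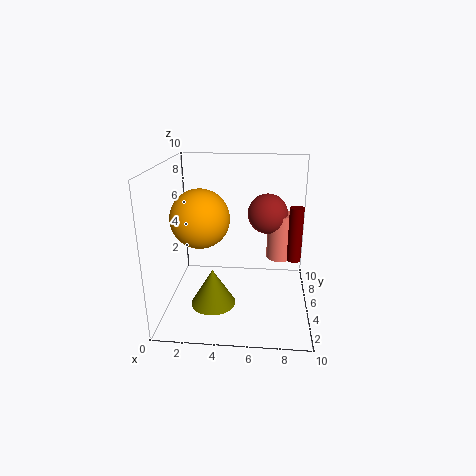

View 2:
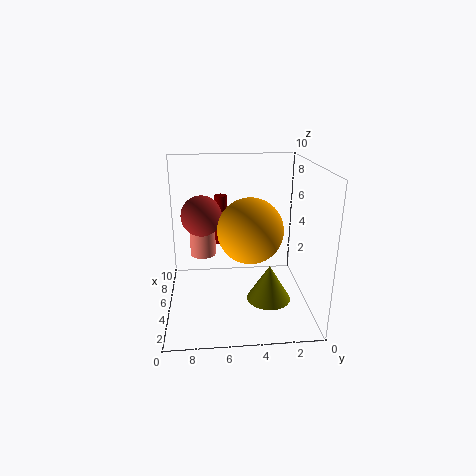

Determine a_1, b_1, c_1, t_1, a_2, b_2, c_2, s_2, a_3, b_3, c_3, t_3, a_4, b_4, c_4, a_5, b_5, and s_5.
a_1 = 8; b_1 = 7.5; c_1 = 2.5; t_1 = 3.5; a_2 = 9; b_2 = 6; c_2 = 3; s_2 = 0.5; a_3 = 3.5; b_3 = 3; c_3 = 1; t_3 = 2.5; a_4 = 7; b_4 = 7.5; c_4 = 6; a_5 = 2.5; b_5 = 4.5; s_5 = 2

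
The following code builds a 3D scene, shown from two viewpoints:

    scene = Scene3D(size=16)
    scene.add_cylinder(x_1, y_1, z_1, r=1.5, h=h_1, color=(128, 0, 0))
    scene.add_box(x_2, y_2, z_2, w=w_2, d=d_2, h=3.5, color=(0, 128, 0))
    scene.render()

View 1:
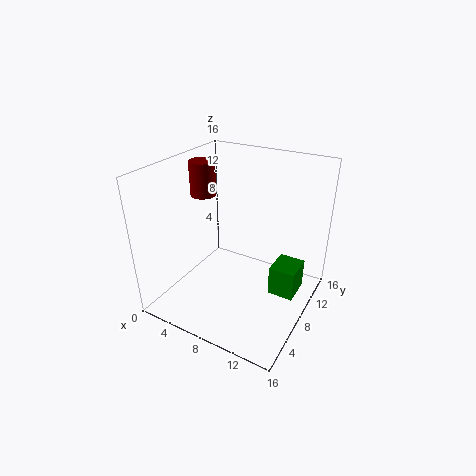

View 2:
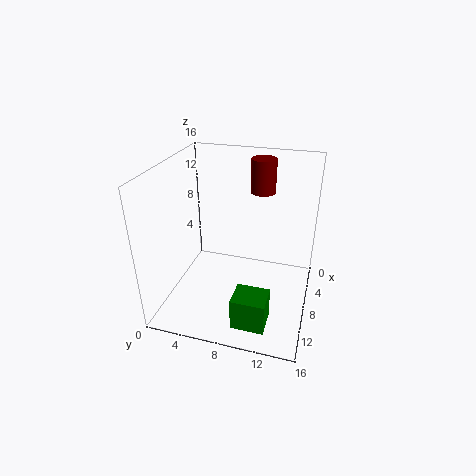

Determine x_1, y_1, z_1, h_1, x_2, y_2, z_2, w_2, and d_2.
x_1 = 2.5; y_1 = 9.5; z_1 = 11.5; h_1 = 4; x_2 = 11.5; y_2 = 9; z_2 = 1; w_2 = 3; d_2 = 3.5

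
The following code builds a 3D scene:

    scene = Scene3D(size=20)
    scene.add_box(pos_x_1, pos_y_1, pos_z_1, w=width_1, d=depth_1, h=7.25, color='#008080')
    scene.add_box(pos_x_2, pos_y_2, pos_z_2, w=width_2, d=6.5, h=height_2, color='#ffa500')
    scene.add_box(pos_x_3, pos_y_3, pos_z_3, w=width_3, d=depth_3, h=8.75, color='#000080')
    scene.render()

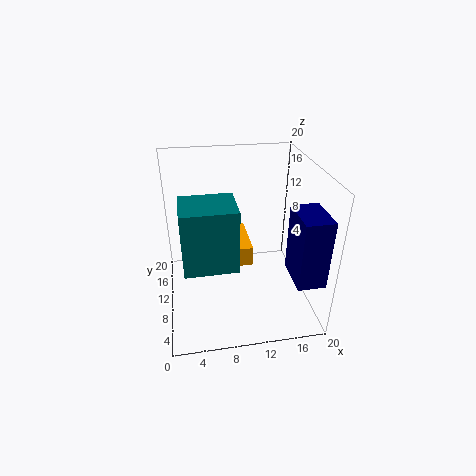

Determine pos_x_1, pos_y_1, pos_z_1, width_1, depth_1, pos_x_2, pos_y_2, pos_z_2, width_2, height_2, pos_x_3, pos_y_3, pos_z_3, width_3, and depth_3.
pos_x_1 = 2.5
pos_y_1 = 0.25
pos_z_1 = 11.75
width_1 = 6
depth_1 = 5
pos_x_2 = 8.25
pos_y_2 = 5
pos_z_2 = 9
width_2 = 2.75
height_2 = 2.5
pos_x_3 = 15.5
pos_y_3 = 0.25
pos_z_3 = 8
width_3 = 3.5
depth_3 = 5.25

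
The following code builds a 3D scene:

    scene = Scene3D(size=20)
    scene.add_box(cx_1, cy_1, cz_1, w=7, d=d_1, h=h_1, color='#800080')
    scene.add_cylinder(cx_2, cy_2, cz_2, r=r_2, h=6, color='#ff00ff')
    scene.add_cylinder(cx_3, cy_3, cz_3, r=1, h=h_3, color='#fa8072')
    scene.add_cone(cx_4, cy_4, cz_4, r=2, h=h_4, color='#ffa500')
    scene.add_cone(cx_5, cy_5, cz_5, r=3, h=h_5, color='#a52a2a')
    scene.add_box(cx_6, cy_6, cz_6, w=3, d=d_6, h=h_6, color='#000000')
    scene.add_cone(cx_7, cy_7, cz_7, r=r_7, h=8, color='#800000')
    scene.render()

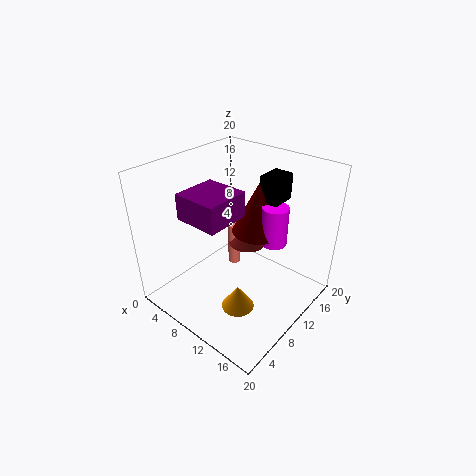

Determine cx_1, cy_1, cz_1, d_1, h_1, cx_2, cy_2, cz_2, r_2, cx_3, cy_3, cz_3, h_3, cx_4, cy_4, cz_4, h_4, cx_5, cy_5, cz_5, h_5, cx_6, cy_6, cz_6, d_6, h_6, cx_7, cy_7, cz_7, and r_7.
cx_1 = 1
cy_1 = 7
cz_1 = 11
d_1 = 7
h_1 = 4
cx_2 = 12
cy_2 = 16
cz_2 = 7
r_2 = 2
cx_3 = 5
cy_3 = 15
cz_3 = 1
h_3 = 7
cx_4 = 15
cy_4 = 4
cz_4 = 5
h_4 = 3
cx_5 = 7
cy_5 = 16
cz_5 = 5
h_5 = 4
cx_6 = 9
cy_6 = 16
cz_6 = 13
d_6 = 4
h_6 = 4
cx_7 = 9
cy_7 = 16
cz_7 = 8
r_7 = 4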